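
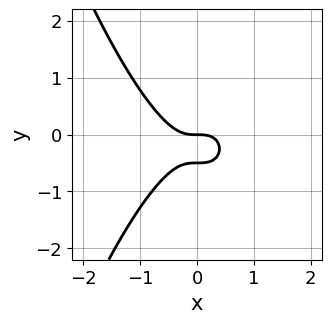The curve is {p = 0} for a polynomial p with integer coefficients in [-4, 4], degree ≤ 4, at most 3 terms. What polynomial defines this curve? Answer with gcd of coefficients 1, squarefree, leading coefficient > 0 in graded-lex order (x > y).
2*x^3 + 2*y^2 + y

1. Degree: the shape is more complex than any degree-2 curve, so deg p = 3.
2. Reading off the gridlines: one x-axis crossing is at x = 0; one y-axis crossing is at y = 0.
3. The integer polynomial consistent with all of this is the stated p.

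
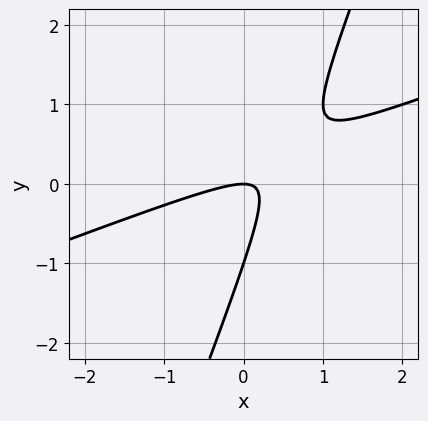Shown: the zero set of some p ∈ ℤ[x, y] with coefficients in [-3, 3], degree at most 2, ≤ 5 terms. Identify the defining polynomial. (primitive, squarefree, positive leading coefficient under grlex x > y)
First, deg p = 2.
Then, from the axis intercepts and sections: the y-axis gridline crossings are at y ∈ {-1, 0}; it crosses the x-axis at the gridline x = 0.
Finally, matching integer coefficients to the picture gives p.

x^2 - 3*x*y + y^2 + y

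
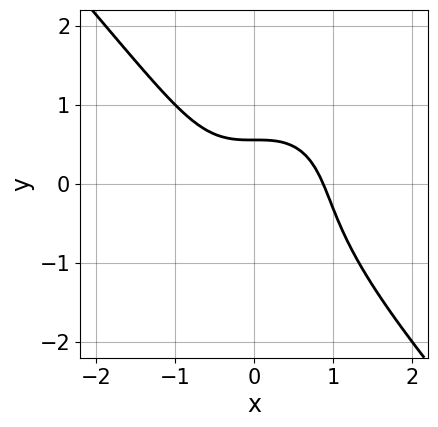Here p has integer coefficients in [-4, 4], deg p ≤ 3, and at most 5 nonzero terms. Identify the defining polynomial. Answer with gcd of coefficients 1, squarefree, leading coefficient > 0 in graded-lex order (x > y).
3*x^3 + 2*y^3 + 3*y - 2

Degree: a generic line meets the curve in up to 3 points, so deg p = 3.
The integer polynomial consistent with all of this is the stated p.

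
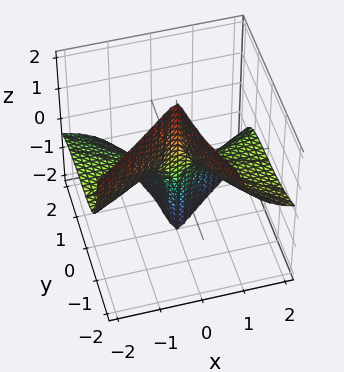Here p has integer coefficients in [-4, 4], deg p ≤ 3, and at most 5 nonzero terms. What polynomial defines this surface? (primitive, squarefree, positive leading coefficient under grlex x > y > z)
1. deg p = 3. No degree-2 surface has this shape.
2. Checking where it meets the axes: it crosses the y-axis at the gridline y = 0; the visible x-axis segment lies entirely on the surface.
3. These observations pin down the coefficients. Check: (0, 0, 1) on the z-axis lies on the surface, and p(0, 0, 1) = 0. ✓

3*x^2*z - 3*x*y*z + y^3 + y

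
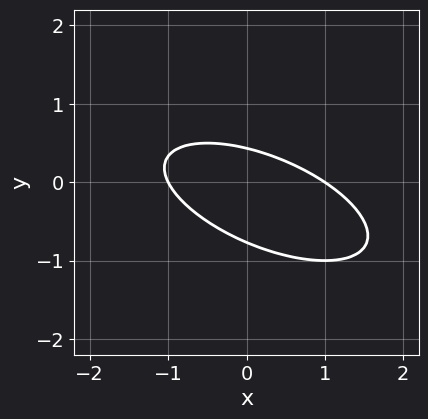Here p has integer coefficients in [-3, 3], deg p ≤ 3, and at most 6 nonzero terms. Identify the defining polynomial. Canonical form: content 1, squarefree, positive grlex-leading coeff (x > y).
x^2 + 2*x*y + 3*y^2 + y - 1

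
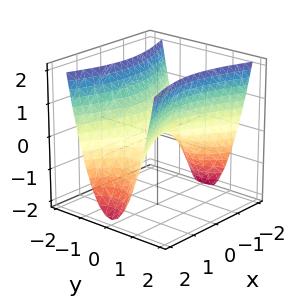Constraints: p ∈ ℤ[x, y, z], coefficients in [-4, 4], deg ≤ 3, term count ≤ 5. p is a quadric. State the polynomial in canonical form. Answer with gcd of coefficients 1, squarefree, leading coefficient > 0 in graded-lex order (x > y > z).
x^2 - 3*y^2 + 2*z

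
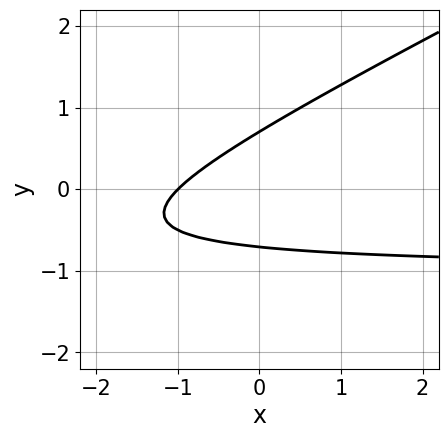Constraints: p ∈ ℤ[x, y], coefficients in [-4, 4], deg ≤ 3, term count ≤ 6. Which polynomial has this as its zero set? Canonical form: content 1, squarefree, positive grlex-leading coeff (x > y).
x*y - 2*y^2 + x + 1

The degree is 2 — a generic line meets the curve in up to 2 points.
Checking where it meets the axes: one x-axis crossing is at x = -1.
Solving for integer coefficients yields p as stated.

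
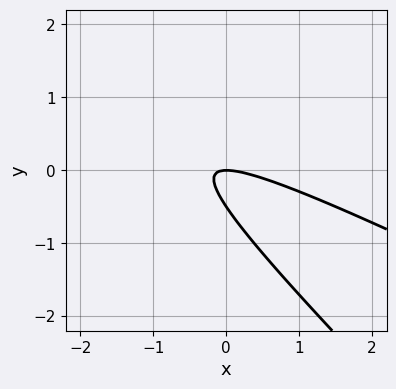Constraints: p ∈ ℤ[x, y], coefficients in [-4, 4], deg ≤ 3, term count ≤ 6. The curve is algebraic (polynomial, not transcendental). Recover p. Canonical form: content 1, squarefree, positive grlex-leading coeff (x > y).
x^2 + 3*x*y + 2*y^2 + y

1. Degree: a generic line meets the curve in up to 2 points, so deg p = 2.
2. Reading off the gridlines: it crosses the x-axis at the gridline x = 0; one y-axis crossing is at y = 0.
3. Solving for integer coefficients yields p as stated.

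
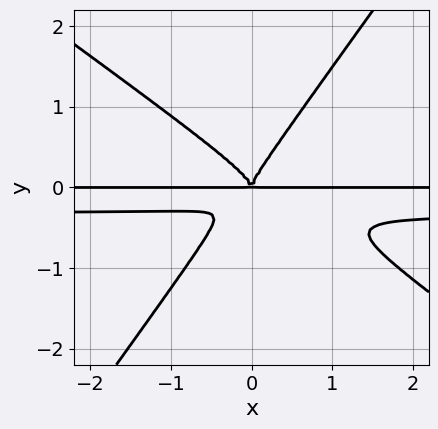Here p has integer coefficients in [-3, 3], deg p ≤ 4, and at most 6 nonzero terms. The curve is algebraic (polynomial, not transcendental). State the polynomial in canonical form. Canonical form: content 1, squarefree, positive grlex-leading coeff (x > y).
3*x^2*y^2 + 2*x*y^3 - 3*y^4 + x^2*y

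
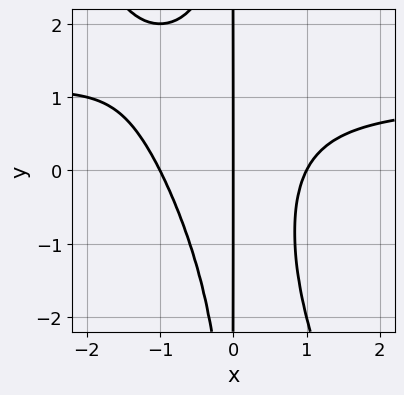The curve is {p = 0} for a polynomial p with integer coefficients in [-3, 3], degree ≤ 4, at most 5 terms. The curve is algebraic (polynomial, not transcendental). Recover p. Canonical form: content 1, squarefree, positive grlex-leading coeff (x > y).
(a) deg p = 4. A generic line meets the curve in up to 4 points.
(b) From the visible intercepts: every point of the y-axis in the box is on the curve; among the integer gridlines, it crosses the x-axis at x ∈ {-1, 0, 1}.
(c) These observations pin down the coefficients.

2*x^3*y + x^2*y^2 - 2*x^3 + 2*x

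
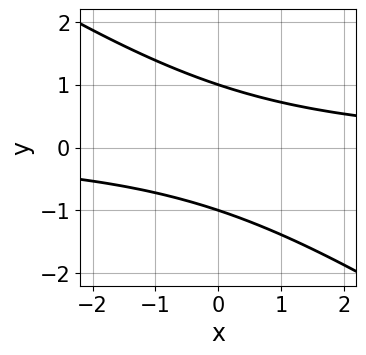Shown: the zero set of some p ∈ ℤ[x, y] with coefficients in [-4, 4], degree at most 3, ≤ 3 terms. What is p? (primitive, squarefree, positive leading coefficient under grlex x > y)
2*x*y + 3*y^2 - 3

The degree is 2 — no degree-1 curve has this shape.
Checking where it meets the axes: among the integer gridlines, it crosses the y-axis at y ∈ {-1, 1}; no x-intercept at any integer in the box.
Together with the visible shape, these determine p as stated.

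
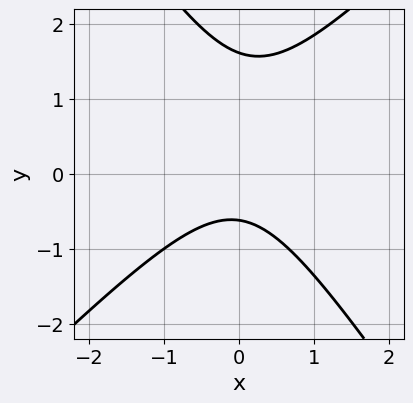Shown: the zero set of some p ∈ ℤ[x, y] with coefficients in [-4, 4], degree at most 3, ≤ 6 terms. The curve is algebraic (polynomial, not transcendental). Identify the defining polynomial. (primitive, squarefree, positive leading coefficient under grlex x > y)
(a) The degree is 2 — no degree-1 curve has this shape.
(b) From the axis intercepts and sections: no x-intercept at any integer in the box.
(c) Together with the visible shape, these determine p as stated.

3*x^2 - x*y - 2*y^2 + 2*y + 2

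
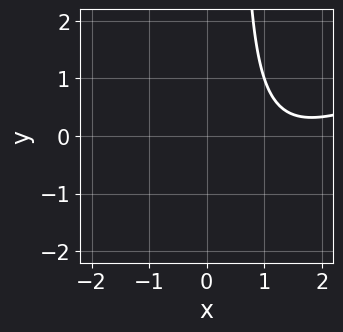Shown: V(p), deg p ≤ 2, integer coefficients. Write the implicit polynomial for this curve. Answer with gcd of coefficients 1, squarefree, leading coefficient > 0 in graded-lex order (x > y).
x^2 - 2*x*y - 3*x + y + 3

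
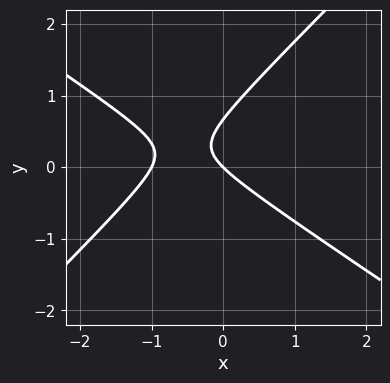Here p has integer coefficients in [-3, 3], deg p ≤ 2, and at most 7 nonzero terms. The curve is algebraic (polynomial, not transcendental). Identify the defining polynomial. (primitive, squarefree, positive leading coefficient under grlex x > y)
1. The degree is 2 — a generic line meets the curve in up to 2 points.
2. Checking where it meets the axes: it meets the y-axis at y = 0 (among the integer gridlines); among the integer gridlines, it crosses the x-axis at x ∈ {-1, 0}.
3. Solving for integer coefficients yields p as stated.

2*x^2 + x*y - 3*y^2 + 2*x + 2*y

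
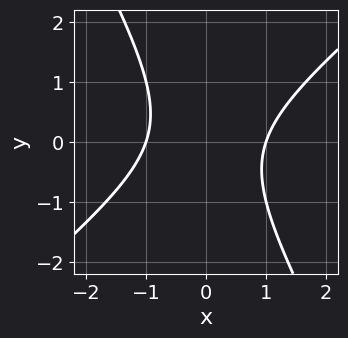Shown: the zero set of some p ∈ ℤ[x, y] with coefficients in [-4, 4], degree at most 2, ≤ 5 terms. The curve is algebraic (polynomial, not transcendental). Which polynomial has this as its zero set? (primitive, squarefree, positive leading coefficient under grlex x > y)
1. deg p = 2. A generic line meets the curve in up to 2 points.
2. Against the integer gridlines: the curve avoids every integer y-axis point in the box; the x-axis gridline crossings are at x ∈ {-1, 1}.
3. Putting this together gives p.

3*x^2 - 2*x*y - 2*y^2 - 3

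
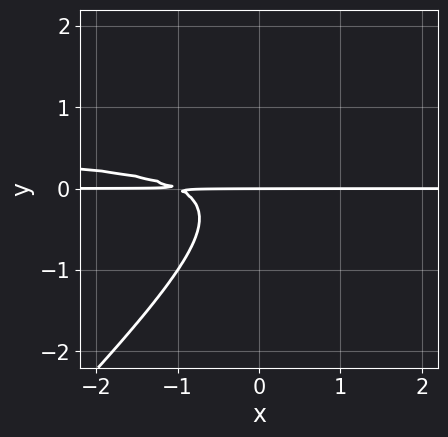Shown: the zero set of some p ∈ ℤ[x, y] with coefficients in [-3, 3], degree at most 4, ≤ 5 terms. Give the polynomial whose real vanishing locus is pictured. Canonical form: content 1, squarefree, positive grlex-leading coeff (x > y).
2*x*y^2 - 2*y^3 - x*y - y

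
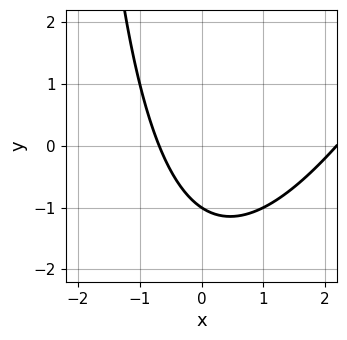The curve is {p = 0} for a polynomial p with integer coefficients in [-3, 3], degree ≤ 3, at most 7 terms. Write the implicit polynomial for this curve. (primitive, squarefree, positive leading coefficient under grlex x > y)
Degree: no degree-1 curve has this shape, so deg p = 2.
From the axis intercepts and sections: it meets the y-axis at y = -1 (among the integer gridlines).
Matching integer coefficients to the picture gives p.

2*x^2 - x*y - 3*x - 3*y - 3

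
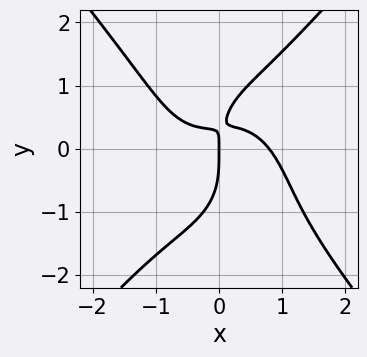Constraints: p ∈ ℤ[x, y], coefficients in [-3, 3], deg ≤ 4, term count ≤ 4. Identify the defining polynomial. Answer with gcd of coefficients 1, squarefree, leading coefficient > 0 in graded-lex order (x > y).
2*x^4 - y^4 + 3*x*y - x

The degree is 4 — no degree-3 curve has this shape.
From the axis intercepts and sections: one y-axis crossing is at y = 0; it crosses the x-axis at the gridline x = 0.
Putting this together gives p.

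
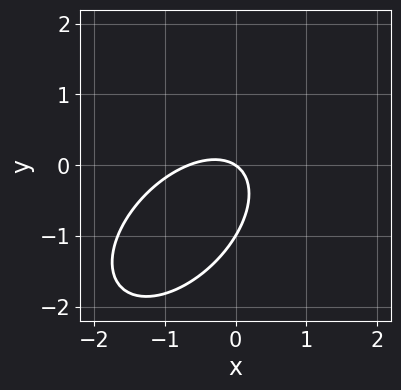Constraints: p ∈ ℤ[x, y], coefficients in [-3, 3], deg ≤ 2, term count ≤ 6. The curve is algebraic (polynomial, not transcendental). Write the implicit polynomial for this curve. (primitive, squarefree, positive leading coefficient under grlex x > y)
3*x^2 - 3*x*y + 3*y^2 + 2*x + 3*y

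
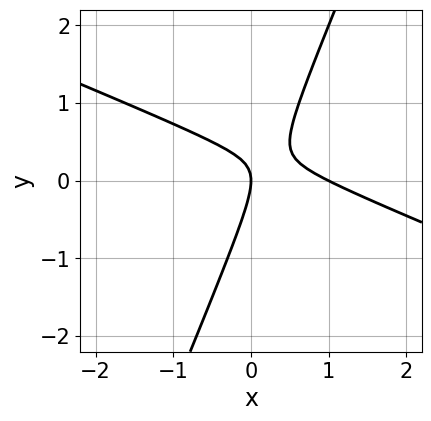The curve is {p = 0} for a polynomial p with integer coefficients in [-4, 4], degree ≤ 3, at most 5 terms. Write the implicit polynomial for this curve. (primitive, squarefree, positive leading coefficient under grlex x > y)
x^2 + 2*x*y - y^2 - x

Degree: the shape is more complex than any degree-1 curve, so deg p = 2.
Reading off the gridlines: among the integer gridlines, it crosses the x-axis at x ∈ {0, 1}; it crosses the y-axis at the gridline y = 0.
The integer polynomial consistent with all of this is the stated p.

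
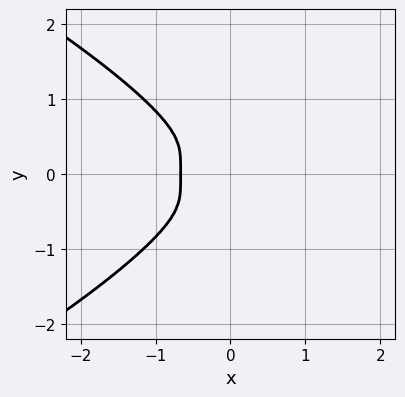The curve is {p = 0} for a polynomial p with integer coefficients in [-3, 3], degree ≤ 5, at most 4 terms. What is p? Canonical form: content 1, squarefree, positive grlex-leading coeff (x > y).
(a) deg p = 4. No degree-3 curve has this shape.
(b) Symmetries: mirror symmetry y ↦ −y ⇒ only even powers of y.
(c) Assembling these constraints gives the stated polynomial.

2*y^4 + 3*x^3 + 2*x^2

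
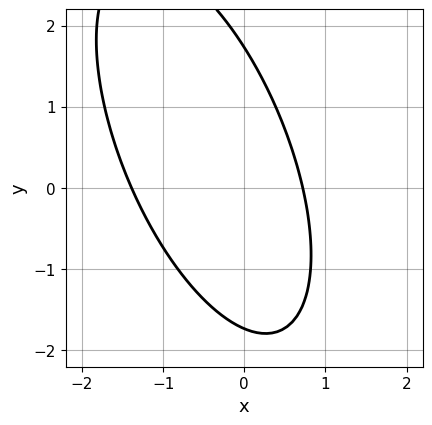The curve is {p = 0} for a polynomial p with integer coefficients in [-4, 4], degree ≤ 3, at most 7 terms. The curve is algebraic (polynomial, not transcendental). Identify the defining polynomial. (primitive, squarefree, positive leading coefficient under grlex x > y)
(a) Degree: a generic line meets the curve in up to 2 points, so deg p = 2.
(b) The integer polynomial consistent with all of this is the stated p.

3*x^2 + 2*x*y + y^2 + 2*x - 3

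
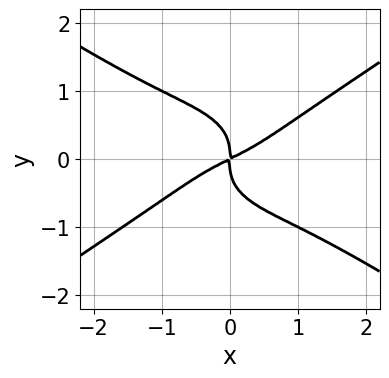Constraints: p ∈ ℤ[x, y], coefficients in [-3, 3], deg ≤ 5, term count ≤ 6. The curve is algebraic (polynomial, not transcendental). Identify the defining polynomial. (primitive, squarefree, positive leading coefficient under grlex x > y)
(a) Degree: the shape is more complex than any degree-3 curve, so deg p = 4.
(b) From the axis intercepts and sections: it meets the y-axis at y = 0 (among the integer gridlines); it crosses the x-axis at the gridline x = 0.
(c) Matching integer coefficients to the picture gives p.

x^4 - x^2*y^2 - 3*y^4 + x^2 - 2*x*y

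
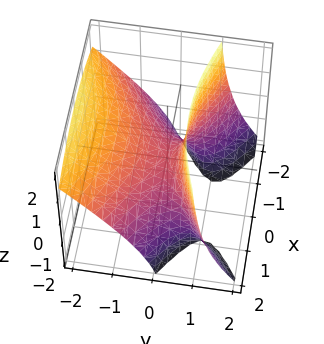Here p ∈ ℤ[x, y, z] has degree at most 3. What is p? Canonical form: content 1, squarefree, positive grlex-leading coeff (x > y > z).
x^2 - 3*y^2 - 3*y*z + 2*z

The degree is 2 — the shape is more complex than any degree-1 surface.
Reading off the gridlines: it meets the z-axis at z = 0 (among the integer gridlines); it meets the y-axis at y = 0 (among the integer gridlines); it crosses the x-axis at the gridline x = 0.
Together with the visible shape, these determine p as stated.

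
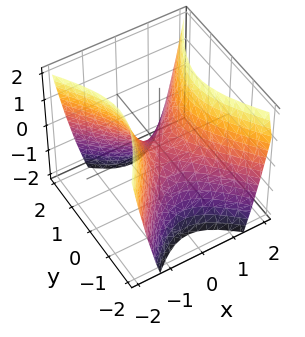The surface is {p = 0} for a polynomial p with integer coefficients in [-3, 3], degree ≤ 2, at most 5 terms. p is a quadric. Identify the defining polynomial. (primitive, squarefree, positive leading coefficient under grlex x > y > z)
3*x^2 - 2*y^2 - 2*z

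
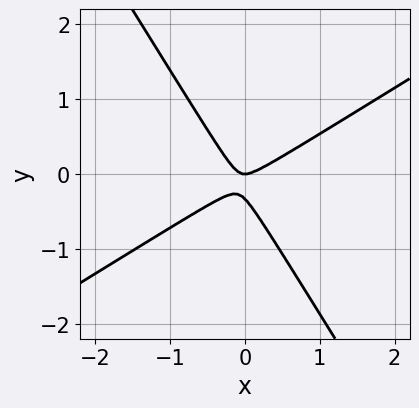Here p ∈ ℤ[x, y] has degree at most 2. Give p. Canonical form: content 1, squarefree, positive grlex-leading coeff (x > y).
3*x^2 - 3*x*y - 3*y^2 - y

deg p = 2.
Checking where it meets the axes: it crosses the y-axis at the gridline y = 0; it meets the x-axis at x = 0 (among the integer gridlines).
Matching integer coefficients to the picture gives p.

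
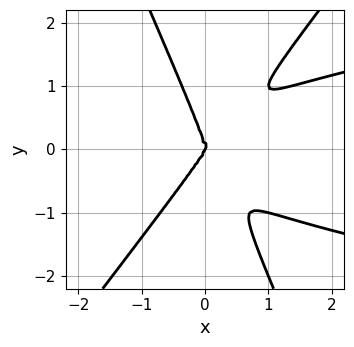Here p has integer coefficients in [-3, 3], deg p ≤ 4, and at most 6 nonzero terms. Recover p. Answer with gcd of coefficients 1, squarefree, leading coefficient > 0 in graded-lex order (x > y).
3*x^2*y^2 - x*y^3 - y^4 - 2*x^3 + x^2*y

1. Degree: a generic line meets the curve in up to 4 points, so deg p = 4.
2. Reading off the gridlines: it meets the y-axis at y = 0 (among the integer gridlines); it meets the x-axis at x = 0 (among the integer gridlines).
3. Solving for integer coefficients yields p as stated.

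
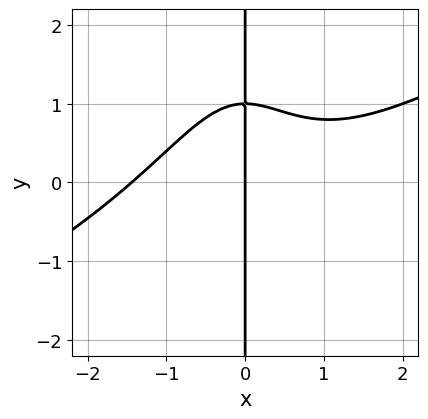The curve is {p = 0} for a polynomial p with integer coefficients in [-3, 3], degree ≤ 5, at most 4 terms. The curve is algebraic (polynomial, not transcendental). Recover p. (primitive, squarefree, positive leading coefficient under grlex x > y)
x^4 - 2*x^3*y - 3*x*y + 3*x

Degree: the shape is more complex than any degree-3 curve, so deg p = 4.
From the axis intercepts and sections: the visible y-axis segment lies entirely on the curve; it crosses the x-axis at the gridline x = 0.
Matching integer coefficients to the picture gives p.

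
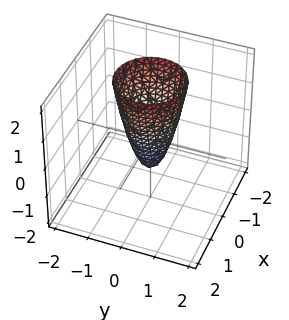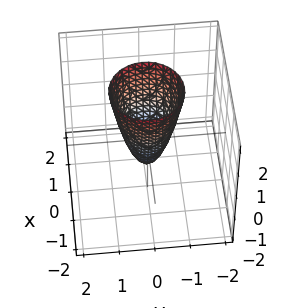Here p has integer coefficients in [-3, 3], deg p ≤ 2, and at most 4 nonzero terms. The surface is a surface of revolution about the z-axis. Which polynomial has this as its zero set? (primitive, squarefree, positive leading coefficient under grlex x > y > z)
3*x^2 + 3*y^2 - z - 1

(a) Degree: a generic line meets the surface in up to 2 points, so deg p = 2.
(b) Symmetries: rotational symmetry about the z-axis ⇒ p depends on x, y only through x² + y².
(c) Reading off the gridlines: a circular section at z = 1 has radius between 0 and 1; one z-axis crossing is at z = -1.
(d) Assembling these constraints gives the stated polynomial.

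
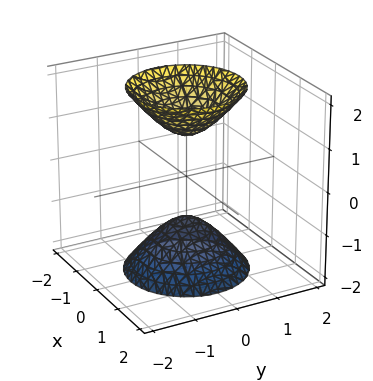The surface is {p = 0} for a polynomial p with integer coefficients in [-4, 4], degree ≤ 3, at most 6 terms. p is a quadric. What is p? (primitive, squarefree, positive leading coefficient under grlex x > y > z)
I count 2 distinct pieces. Treating them together as one polynomial.
deg p = 2. Two separate bowl-shaped sheets opening away from each other; a quadric.
Symmetries: it's symmetric under z → −z, forcing even powers of z; the z-axis is an axis of rotation, so x and y enter only as x² + y².
Reading off the gridlines: the surface avoids every integer y-axis point in the box; among the integer gridlines, it crosses the z-axis at z ∈ {-1, 1}.
Together with the visible shape, these determine p as stated.

2*x^2 + 2*y^2 - z^2 + 1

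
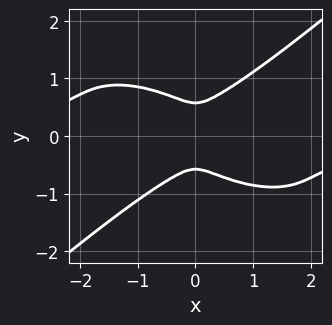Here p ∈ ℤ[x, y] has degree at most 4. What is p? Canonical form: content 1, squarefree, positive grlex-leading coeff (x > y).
1. Degree: the shape is more complex than any degree-3 curve, so deg p = 4.
2. Matching integer coefficients to the picture gives p.

x^3*y + x^2*y^2 - 3*y^4 + x^2 + y^2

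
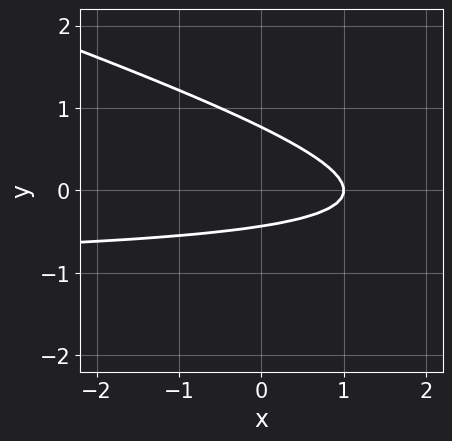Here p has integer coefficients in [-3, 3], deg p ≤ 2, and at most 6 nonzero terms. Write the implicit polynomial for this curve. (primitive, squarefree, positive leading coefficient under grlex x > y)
(a) deg p = 2. A generic line meets the curve in up to 2 points.
(b) From the axis intercepts and sections: one x-axis crossing is at x = 1.
(c) These observations pin down the coefficients.

x*y + 3*y^2 + x - y - 1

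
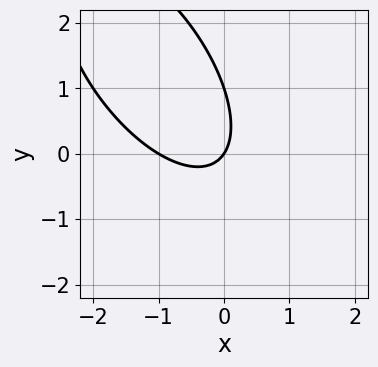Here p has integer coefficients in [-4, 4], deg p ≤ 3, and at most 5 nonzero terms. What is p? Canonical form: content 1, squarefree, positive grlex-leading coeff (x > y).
(a) Degree: a generic line meets the curve in up to 2 points, so deg p = 2.
(b) Reading off the gridlines: the y-axis gridline crossings are at y ∈ {0, 1}; among the integer gridlines, it crosses the x-axis at x ∈ {-1, 0}.
(c) These observations pin down the coefficients.

3*x^2 + 3*x*y + 2*y^2 + 3*x - 2*y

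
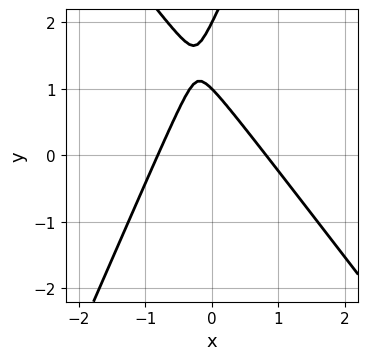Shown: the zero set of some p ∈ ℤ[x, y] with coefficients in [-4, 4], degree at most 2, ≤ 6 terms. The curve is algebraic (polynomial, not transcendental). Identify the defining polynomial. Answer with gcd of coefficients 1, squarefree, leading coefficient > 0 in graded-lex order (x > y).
3*x^2 + x*y - y^2 + 3*y - 2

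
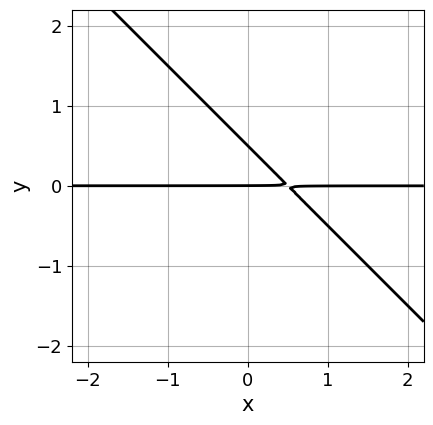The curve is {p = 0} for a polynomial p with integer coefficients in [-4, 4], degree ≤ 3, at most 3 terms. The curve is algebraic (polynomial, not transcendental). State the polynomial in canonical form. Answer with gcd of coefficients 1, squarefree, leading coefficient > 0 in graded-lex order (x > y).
2*x*y + 2*y^2 - y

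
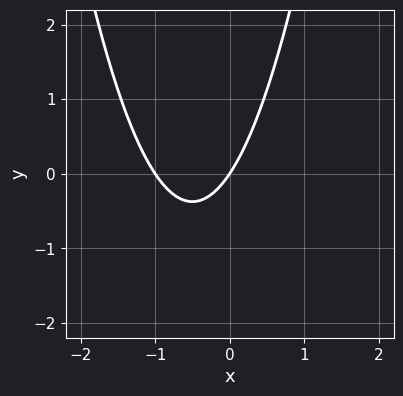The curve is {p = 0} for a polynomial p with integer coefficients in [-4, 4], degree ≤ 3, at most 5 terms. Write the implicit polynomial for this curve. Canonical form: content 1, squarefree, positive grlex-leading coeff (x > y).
3*x^2 + 3*x - 2*y

deg p = 2. A generic line meets the curve in up to 2 points.
From the axis intercepts and sections: among the integer gridlines, it crosses the x-axis at x ∈ {-1, 0}; it crosses the y-axis at the gridline y = 0.
These observations pin down the coefficients.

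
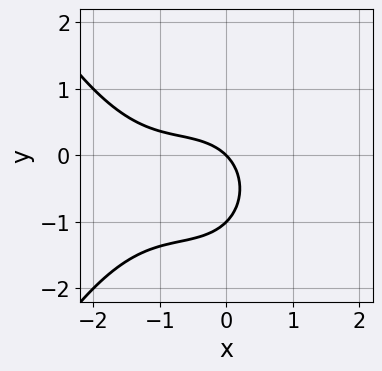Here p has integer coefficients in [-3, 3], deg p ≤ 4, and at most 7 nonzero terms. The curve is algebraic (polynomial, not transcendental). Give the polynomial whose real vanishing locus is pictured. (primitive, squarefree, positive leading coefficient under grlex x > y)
x^3 + 2*x^2 + 2*y^2 + 2*x + 2*y

1. deg p = 3. The shape is more complex than any degree-2 curve.
2. From the axis intercepts and sections: the y-axis gridline crossings are at y ∈ {-1, 0}; it meets the x-axis at x = 0 (among the integer gridlines).
3. The integer polynomial consistent with all of this is the stated p.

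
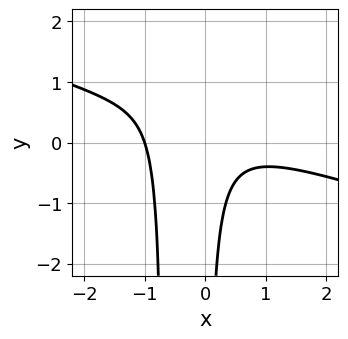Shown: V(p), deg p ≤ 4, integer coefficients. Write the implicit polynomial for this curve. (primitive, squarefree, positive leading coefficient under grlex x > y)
1. The degree is 3 — a generic line meets the curve in up to 3 points.
2. Reading off the gridlines: it crosses the x-axis at the gridline x = -1; no y-intercept at any integer in the box.
3. Matching integer coefficients to the picture gives p.

x^3 + 3*x^2*y + 2*x*y + 1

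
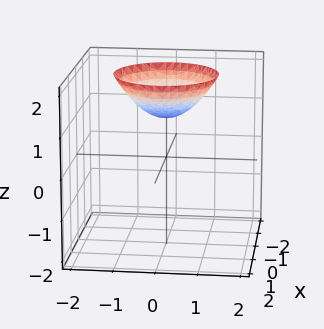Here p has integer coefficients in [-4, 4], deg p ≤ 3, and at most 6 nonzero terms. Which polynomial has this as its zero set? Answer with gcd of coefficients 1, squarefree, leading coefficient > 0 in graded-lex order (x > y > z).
1. Degree: a generic line meets the surface in up to 2 points, so deg p = 2.
2. By symmetry, the z-axis is an axis of rotation, so x and y enter only as x² + y².
3. From the axis intercepts and sections: a circular section at z = 2 has radius between 1 and 2; it crosses the z-axis at the gridline z = 1; the surface avoids every integer y-axis point in the box.
4. Putting this together gives p.

2*x^2 + 2*y^2 - 3*z + 3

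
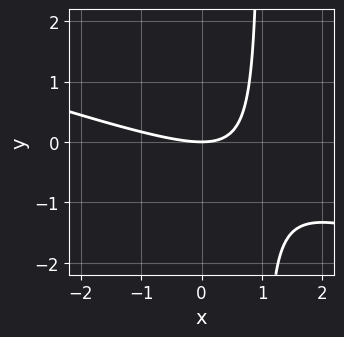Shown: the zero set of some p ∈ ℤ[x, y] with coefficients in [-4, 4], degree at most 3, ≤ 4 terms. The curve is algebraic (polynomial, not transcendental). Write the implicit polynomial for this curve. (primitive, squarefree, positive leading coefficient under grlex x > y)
The degree is 2 — a generic line meets the curve in up to 2 points.
From the visible intercepts: one y-axis crossing is at y = 0; it meets the x-axis at x = 0 (among the integer gridlines).
These observations pin down the coefficients.

x^2 + 3*x*y - 3*y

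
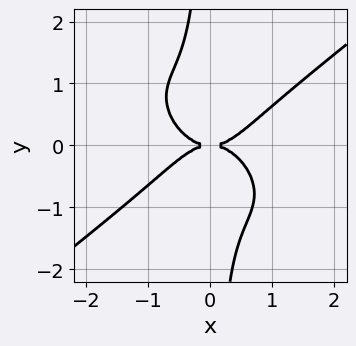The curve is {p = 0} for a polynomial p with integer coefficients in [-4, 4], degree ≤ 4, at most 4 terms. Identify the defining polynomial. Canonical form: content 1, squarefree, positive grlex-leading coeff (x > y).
2*x^4 - x^2*y^2 - 3*x*y^3 - 2*y^2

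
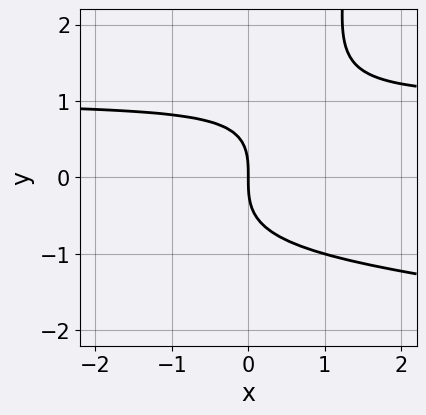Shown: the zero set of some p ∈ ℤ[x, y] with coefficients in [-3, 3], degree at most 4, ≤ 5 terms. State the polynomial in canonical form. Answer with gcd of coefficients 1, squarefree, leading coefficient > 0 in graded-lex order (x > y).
(a) Degree: a generic line meets the curve in up to 4 points, so deg p = 4.
(b) Observable constraints: it crosses the x-axis at the gridline x = 0; it meets the y-axis at y = 0 (among the integer gridlines).
(c) Fitting integer coefficients to these (and the overall shape) gives p.

x*y^3 + 2*x*y^2 - 2*y^3 - 3*x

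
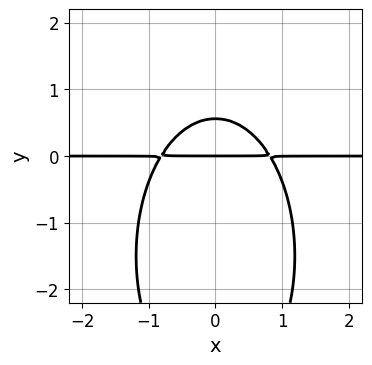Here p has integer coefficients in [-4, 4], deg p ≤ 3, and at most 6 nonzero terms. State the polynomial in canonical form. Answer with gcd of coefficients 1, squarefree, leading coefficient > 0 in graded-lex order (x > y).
3*x^2*y + y^3 + 3*y^2 - 2*y

First, deg p = 3. A generic line meets the curve in up to 3 points.
Next, symmetries: the x ↦ −x reflection is a symmetry, so x appears only in even powers.
Then, from the visible intercepts: the visible x-axis segment lies entirely on the curve; one y-axis crossing is at y = 0.
Finally, these observations pin down the coefficients.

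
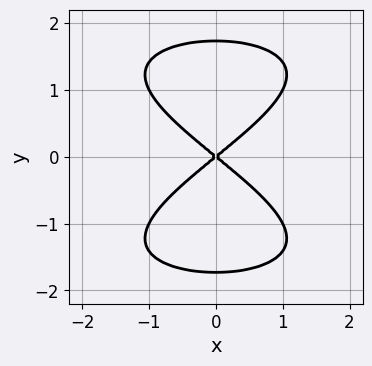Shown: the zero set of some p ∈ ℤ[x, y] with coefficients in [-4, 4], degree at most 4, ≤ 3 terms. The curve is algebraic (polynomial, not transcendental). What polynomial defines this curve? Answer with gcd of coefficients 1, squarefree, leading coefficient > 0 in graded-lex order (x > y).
y^4 + 2*x^2 - 3*y^2

(a) deg p = 4. No degree-3 curve has this shape.
(b) Symmetries: the y ↦ −y reflection is a symmetry, so y appears only in even powers; the x ↦ −x reflection is a symmetry, so x appears only in even powers.
(c) Reading off the gridlines: one y-axis crossing is at y = 0; it meets the x-axis at x = 0 (among the integer gridlines).
(d) These observations pin down the coefficients.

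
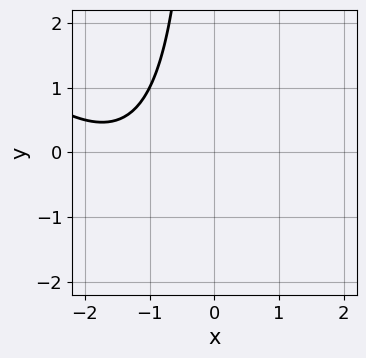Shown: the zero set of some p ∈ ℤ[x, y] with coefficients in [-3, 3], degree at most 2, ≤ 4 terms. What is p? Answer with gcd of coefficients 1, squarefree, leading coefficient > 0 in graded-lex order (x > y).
x^2 + x*y + 3*x + 3

deg p = 2. No degree-1 curve has this shape.
Checking where it meets the axes: no x-intercept at any integer in the box; it misses every integer gridline on the y-axis.
Fitting integer coefficients to these (and the overall shape) gives p.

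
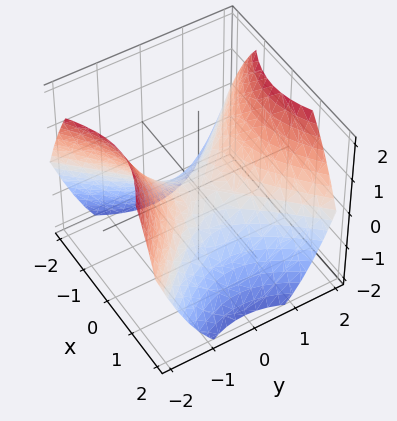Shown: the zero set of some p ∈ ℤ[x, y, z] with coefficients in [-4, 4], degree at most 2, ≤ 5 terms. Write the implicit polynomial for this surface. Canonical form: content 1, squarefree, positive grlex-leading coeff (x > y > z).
First, the degree is 2 — a hyperbolic paraboloid; a quadric.
Then, symmetries: the x ↦ −x reflection is a symmetry, so x appears only in even powers; mirror symmetry y ↦ −y ⇒ only even powers of y.
Next, from the visible intercepts: one z-axis crossing is at z = 0; it meets the y-axis at y = 0 (among the integer gridlines).
Finally, assembling these constraints gives the stated polynomial.

2*x^2 - 2*y^2 + 3*z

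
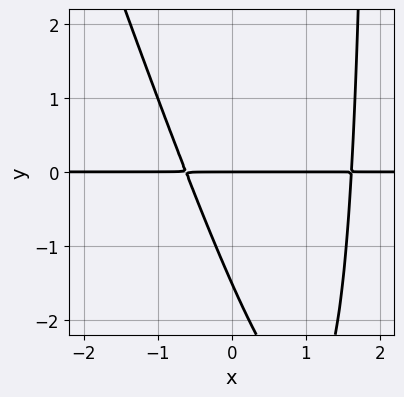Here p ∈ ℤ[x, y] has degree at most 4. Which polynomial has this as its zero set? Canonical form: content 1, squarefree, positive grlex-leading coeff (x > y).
First, deg p = 3. A generic line meets the curve in up to 3 points.
Next, from the axis intercepts and sections: one y-axis crossing is at y = 0; the visible x-axis segment lies entirely on the curve.
Finally, matching integer coefficients to the picture gives p.

3*x^2*y + x*y^2 - 3*x*y - 2*y^2 - 3*y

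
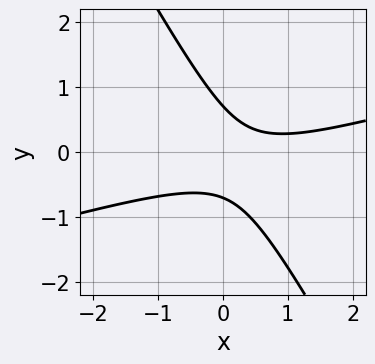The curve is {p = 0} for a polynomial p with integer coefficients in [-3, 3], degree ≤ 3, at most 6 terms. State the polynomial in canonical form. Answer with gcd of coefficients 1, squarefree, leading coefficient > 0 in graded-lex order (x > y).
x^2 - 3*x*y - 2*y^2 - x + 1

1. Degree: a generic line meets the curve in up to 2 points, so deg p = 2.
2. Observable constraints: it misses every integer gridline on the x-axis.
3. Assembling these constraints gives the stated polynomial.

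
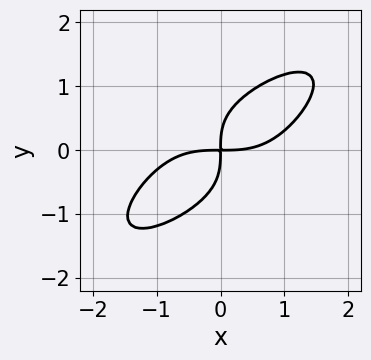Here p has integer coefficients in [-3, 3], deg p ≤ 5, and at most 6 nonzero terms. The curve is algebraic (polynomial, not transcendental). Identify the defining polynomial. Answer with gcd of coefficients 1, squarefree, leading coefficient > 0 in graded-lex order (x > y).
x^4 - x^2*y^2 + 2*y^4 - 3*x*y

(a) deg p = 4. A generic line meets the curve in up to 4 points.
(b) Matching integer coefficients to the picture gives p.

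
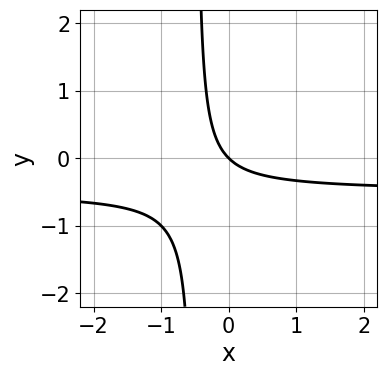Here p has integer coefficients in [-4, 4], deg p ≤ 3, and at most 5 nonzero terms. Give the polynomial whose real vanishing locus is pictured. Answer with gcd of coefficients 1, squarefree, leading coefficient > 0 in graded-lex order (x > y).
(a) deg p = 2. The shape is more complex than any degree-1 curve.
(b) Against the integer gridlines: it meets the y-axis at y = 0 (among the integer gridlines); one x-axis crossing is at x = 0.
(c) Matching integer coefficients to the picture gives p.

2*x*y + x + y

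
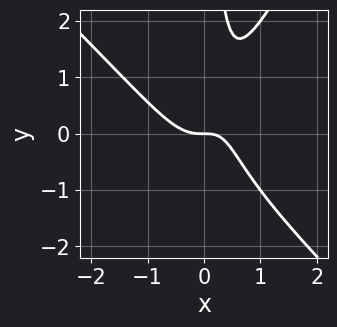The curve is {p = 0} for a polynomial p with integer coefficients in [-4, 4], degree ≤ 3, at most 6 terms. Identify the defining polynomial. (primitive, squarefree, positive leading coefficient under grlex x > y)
2*x^3 + x^2*y - x*y^2 - x*y + y

1. deg p = 3. The shape is more complex than any degree-2 curve.
2. From the axis intercepts and sections: one x-axis crossing is at x = 0; it meets the y-axis at y = 0 (among the integer gridlines).
3. These observations pin down the coefficients.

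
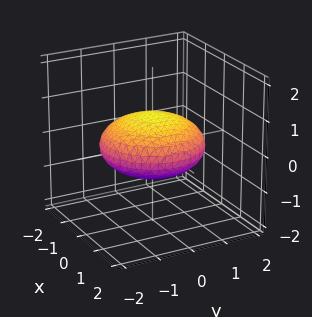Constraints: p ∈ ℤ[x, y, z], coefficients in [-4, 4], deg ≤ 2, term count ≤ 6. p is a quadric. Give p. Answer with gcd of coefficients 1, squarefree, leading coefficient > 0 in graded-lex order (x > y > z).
First, deg p = 2. A closed, bounded, convex surface; a quadric.
Then, symmetries: it's symmetric under z → −z, forcing even powers of z; rotational symmetry about the z-axis ⇒ p depends on x, y only through x² + y².
Next, from the axis intercepts and sections: a circular section at z = 0 has radius between 1 and 2.
Finally, solving for integer coefficients yields p as stated.

x^2 + y^2 + 3*z^2 - 2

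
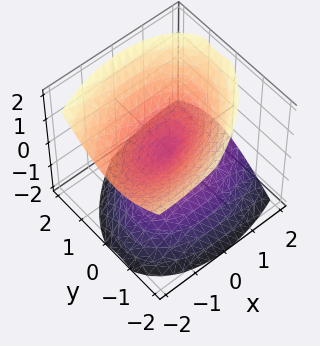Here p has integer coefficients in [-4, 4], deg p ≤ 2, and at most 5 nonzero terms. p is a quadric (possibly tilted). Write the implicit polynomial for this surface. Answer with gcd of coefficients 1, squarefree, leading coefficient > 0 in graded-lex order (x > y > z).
x^2 - x*y + x*z + 2*y^2 - 2*z^2

I count 2 distinct pieces. Treating them together as one polynomial.
deg p = 2. The shape is more complex than any degree-1 surface.
From the visible intercepts: one y-axis crossing is at y = 0; one z-axis crossing is at z = 0; it meets the x-axis at x = 0 (among the integer gridlines).
Fitting integer coefficients to these (and the overall shape) gives p.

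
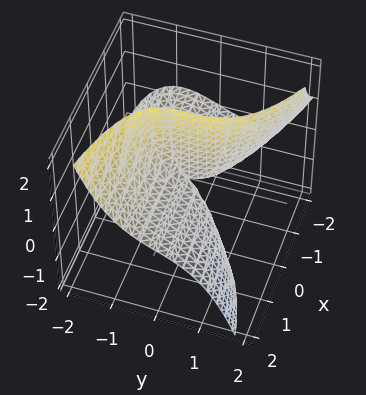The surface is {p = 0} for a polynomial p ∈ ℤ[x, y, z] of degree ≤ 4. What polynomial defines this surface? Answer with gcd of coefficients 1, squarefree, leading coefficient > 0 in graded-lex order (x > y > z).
y^3 + x*y + 2*x*z

1. deg p = 3. A generic line meets the surface in up to 3 points.
2. Against the integer gridlines: every point of the x-axis in the box is on the surface; the visible z-axis segment lies entirely on the surface.
3. Matching integer coefficients to the picture gives p.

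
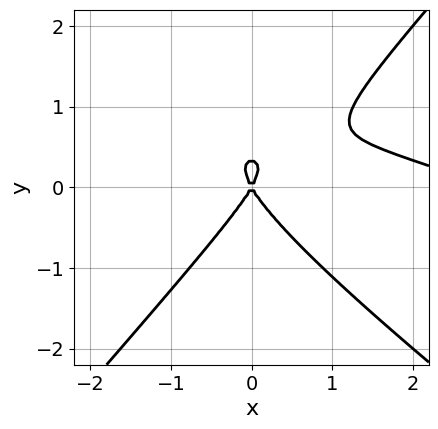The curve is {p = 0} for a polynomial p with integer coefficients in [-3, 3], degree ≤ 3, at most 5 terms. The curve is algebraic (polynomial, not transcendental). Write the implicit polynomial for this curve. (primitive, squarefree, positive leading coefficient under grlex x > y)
First, the degree is 3 — the shape is more complex than any degree-2 curve.
Next, from the visible intercepts: it meets the y-axis at y = 0 (among the integer gridlines); it crosses the x-axis at the gridline x = 0.
Finally, together with the visible shape, these determine p as stated.

x^3 + 3*x^2*y - 3*y^3 - 3*x^2 + y^2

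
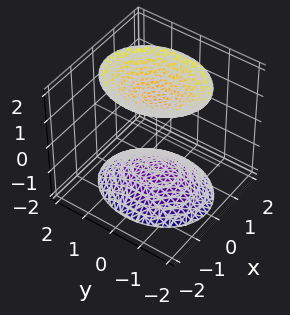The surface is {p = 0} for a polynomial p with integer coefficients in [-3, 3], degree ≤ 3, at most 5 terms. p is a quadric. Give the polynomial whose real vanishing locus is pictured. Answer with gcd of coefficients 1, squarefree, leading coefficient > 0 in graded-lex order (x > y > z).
3*x^2 + 2*y^2 - 2*z^2 + 3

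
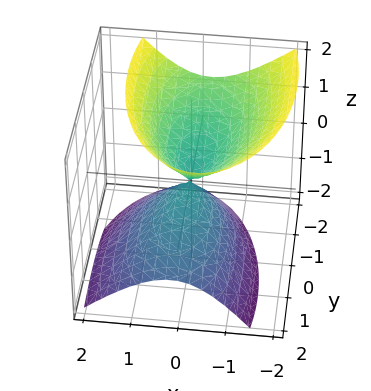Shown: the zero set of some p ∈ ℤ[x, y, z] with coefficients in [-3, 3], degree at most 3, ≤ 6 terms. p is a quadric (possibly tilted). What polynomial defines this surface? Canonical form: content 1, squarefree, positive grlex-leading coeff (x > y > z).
The picture has 2 separate pieces. They look like related sheets of one shape, so recover p as a whole.
Degree: a generic line meets the surface in up to 2 points, so deg p = 2.
Reading off the gridlines: it crosses the x-axis at the gridline x = 0; it meets the z-axis at z = 0 (among the integer gridlines); it meets the y-axis at y = 0 (among the integer gridlines).
Fitting integer coefficients to these (and the overall shape) gives p.

3*x^2 + x*z + y^2 + y*z - 2*z^2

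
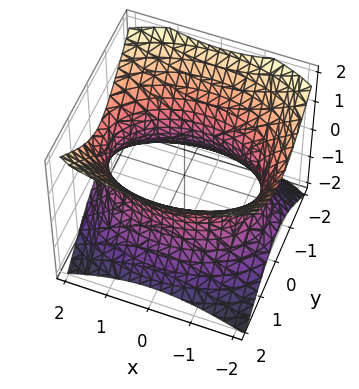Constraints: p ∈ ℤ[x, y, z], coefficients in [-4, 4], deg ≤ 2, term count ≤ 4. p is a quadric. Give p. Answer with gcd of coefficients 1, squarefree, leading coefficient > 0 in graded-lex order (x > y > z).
First, degree: an hourglass — one-sheet hyperboloid; a quadric, so deg p = 2.
Next, symmetries: mirror symmetry z ↦ −z ⇒ only even powers of z; it's symmetric under x → −x, forcing even powers of x; mirror symmetry y ↦ −y ⇒ only even powers of y.
Next, observable constraints: it misses every integer gridline on the z-axis.
Finally, the integer polynomial consistent with all of this is the stated p.

x^2 + 2*y^2 - 2*z^2 - 3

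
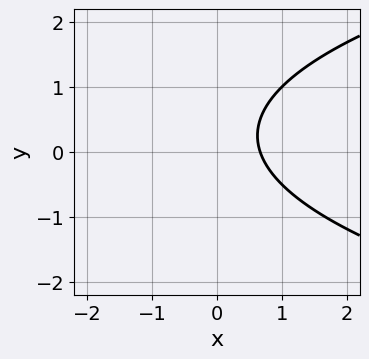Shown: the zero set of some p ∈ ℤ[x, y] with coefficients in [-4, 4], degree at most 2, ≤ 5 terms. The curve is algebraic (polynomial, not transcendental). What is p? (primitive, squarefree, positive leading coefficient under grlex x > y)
2*y^2 - 3*x - y + 2

First, degree: no degree-1 curve has this shape, so deg p = 2.
Next, observable constraints: no y-intercept at any integer in the box.
Finally, matching integer coefficients to the picture gives p.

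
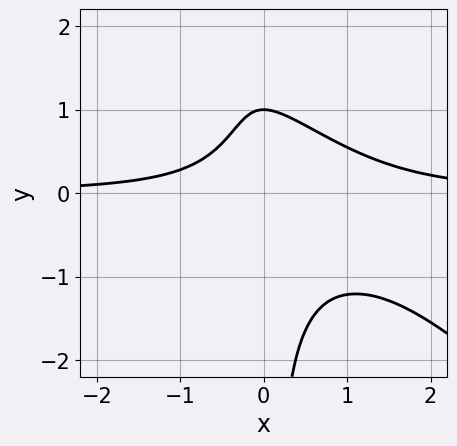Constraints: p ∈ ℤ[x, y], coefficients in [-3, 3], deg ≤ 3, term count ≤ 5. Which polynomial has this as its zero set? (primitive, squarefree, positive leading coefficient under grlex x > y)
3*x^2*y + 3*x*y^2 - 3*x*y + 2*y - 2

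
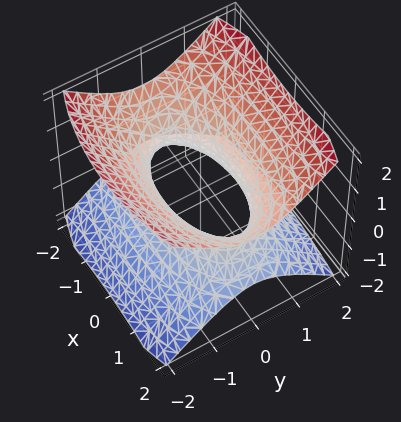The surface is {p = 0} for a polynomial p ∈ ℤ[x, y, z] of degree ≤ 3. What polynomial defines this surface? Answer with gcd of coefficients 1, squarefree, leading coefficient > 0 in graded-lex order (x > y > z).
The degree is 2 — an hourglass — one-sheet hyperboloid; a quadric.
Symmetries: the z ↦ −z reflection is a symmetry, so z appears only in even powers; mirror symmetry x ↦ −x ⇒ only even powers of x; mirror symmetry y ↦ −y ⇒ only even powers of y.
Observable constraints: the surface avoids every integer z-axis point in the box.
Solving for integer coefficients yields p as stated.

x^2 + 3*y^2 - 3*z^2 - 2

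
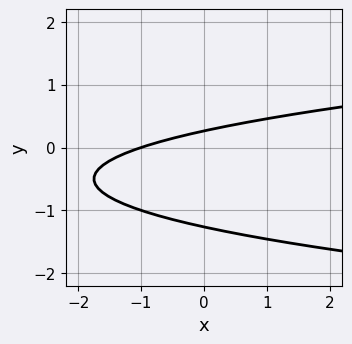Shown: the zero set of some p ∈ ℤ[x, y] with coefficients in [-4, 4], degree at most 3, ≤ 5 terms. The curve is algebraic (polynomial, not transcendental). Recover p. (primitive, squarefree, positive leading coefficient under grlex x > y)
3*y^2 - x + 3*y - 1

deg p = 2. The shape is more complex than any degree-1 curve.
From the axis intercepts and sections: it crosses the x-axis at the gridline x = -1.
These observations pin down the coefficients.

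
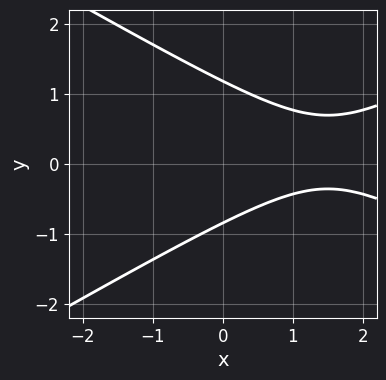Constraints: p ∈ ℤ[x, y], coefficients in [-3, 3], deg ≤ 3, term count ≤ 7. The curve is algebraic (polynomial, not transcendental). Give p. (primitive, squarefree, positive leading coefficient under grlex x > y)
First, degree: a generic line meets the curve in up to 2 points, so deg p = 2.
Next, observable constraints: it misses every integer gridline on the x-axis.
Finally, together with the visible shape, these determine p as stated.

x^2 - 3*y^2 - 3*x + y + 3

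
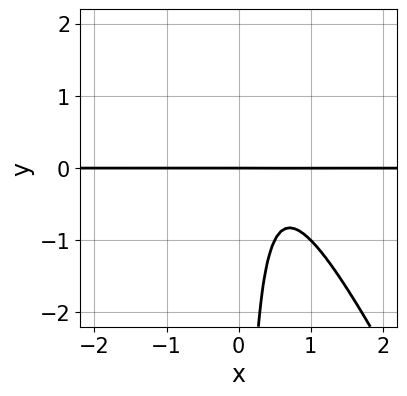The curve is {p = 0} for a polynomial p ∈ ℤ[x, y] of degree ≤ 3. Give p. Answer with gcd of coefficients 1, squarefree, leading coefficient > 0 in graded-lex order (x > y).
2*x^2*y + x*y^2 - 2*x*y + y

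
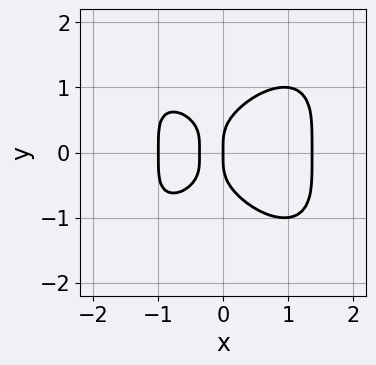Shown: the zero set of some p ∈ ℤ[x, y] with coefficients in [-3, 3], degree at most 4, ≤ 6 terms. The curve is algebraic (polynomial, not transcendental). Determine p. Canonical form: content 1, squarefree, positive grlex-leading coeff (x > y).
First, the degree is 4 — the shape is more complex than any degree-3 curve.
Next, symmetries: the y ↦ −y reflection is a symmetry, so y appears only in even powers.
Then, from the visible intercepts: among the integer gridlines, it crosses the x-axis at x ∈ {-1, 0}; it meets the y-axis at y = 0 (among the integer gridlines).
Finally, assembling these constraints gives the stated polynomial.

2*x^4 + 2*y^4 - 3*x^2 - x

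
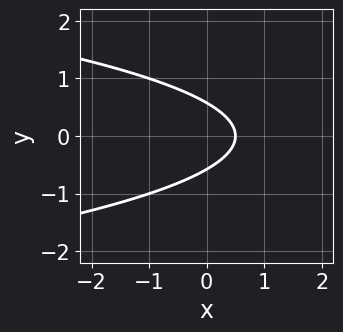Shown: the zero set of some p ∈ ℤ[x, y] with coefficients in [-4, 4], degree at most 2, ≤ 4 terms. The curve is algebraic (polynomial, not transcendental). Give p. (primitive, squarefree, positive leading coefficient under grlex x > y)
(a) Degree: no degree-1 curve has this shape, so deg p = 2.
(b) Symmetries: the y ↦ −y reflection is a symmetry, so y appears only in even powers.
(c) Putting this together gives p.

3*y^2 + 2*x - 1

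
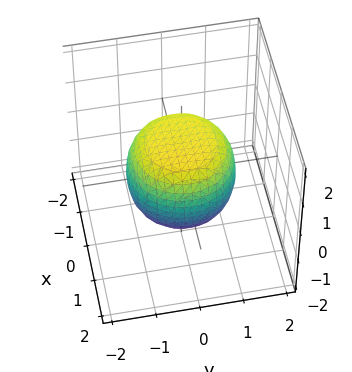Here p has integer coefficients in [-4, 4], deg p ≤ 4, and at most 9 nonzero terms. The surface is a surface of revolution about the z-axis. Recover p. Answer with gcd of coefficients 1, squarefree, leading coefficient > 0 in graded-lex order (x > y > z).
(a) deg p = 4. No degree-3 surface has this shape.
(b) By symmetry, every cross-section ⟂ z is a circle, so x, y appear only via x² + y².
(c) From the visible intercepts: a circular section at z = -1 has radius between 0 and 1; the z-axis gridline crossings are at z ∈ {-1, 1}.
(d) These observations pin down the coefficients.

2*x^4 + 4*x^2*y^2 + 2*y^4 - x^2 - y^2 + 3*z^2 - 3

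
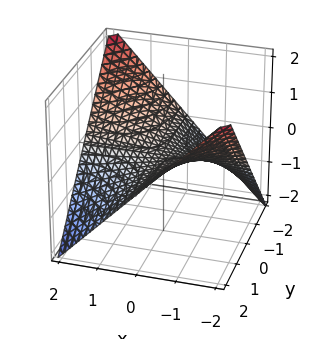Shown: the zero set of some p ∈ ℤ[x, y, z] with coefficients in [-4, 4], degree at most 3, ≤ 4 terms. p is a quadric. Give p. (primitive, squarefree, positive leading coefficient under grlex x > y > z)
x*y + 2*z

1. deg p = 2. A hyperbolic paraboloid; a quadric.
2. Observable constraints: every point of the y-axis in the box is on the surface; it crosses the z-axis at the gridline z = 0.
3. Fitting integer coefficients to these (and the overall shape) gives p. Check: (-2, 0, 0) on the x-axis lies on the surface, and p(-2, 0, 0) = 0. ✓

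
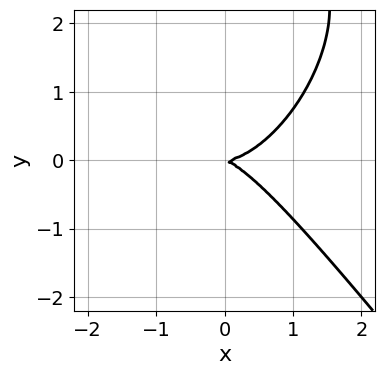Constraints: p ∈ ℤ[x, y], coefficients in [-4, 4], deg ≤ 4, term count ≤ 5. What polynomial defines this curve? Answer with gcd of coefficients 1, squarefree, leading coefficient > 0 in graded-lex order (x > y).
2*x^3 + y^3 - x*y - 3*y^2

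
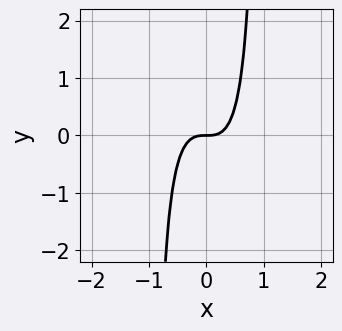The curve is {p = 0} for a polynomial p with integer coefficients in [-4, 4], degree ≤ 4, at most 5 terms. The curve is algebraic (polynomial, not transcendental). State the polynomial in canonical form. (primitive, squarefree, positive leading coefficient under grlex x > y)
3*x^3 + x^2*y - y

1. deg p = 3. A generic line meets the curve in up to 3 points.
2. From the axis intercepts and sections: it crosses the y-axis at the gridline y = 0; it meets the x-axis at x = 0 (among the integer gridlines).
3. The integer polynomial consistent with all of this is the stated p.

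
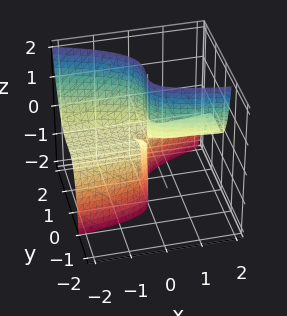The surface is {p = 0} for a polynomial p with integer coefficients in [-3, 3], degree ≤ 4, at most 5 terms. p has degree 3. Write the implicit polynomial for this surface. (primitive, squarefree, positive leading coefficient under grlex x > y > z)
x*y*z + 3*y^3 + 2*x*z - 2*y^2

1. The degree is 3 — a generic line meets the surface in up to 3 points.
2. Checking where it meets the axes: the visible z-axis segment lies entirely on the surface; the visible x-axis segment lies entirely on the surface.
3. Together with the visible shape, these determine p as stated.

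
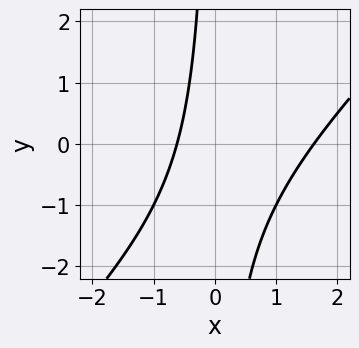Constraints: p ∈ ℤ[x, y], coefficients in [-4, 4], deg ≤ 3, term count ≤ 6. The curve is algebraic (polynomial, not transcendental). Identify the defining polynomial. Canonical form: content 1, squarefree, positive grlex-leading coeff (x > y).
x^2 - x*y - x - 1

First, deg p = 2.
Next, reading off the gridlines: no y-intercept at any integer in the box.
Finally, putting this together gives p.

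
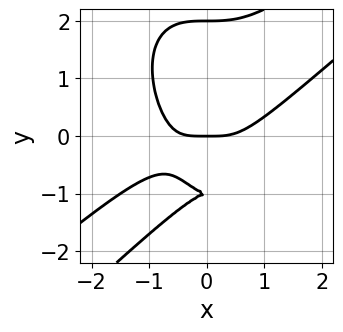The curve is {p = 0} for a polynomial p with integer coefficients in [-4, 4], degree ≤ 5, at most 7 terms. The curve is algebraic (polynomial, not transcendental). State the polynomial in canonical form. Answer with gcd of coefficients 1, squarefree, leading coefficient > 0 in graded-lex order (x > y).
2*x^4 - 3*x^3*y + y^4 - 3*y^2 - 2*y

(a) deg p = 4. The shape is more complex than any degree-3 curve.
(b) Checking where it meets the axes: among the integer gridlines, it crosses the y-axis at y ∈ {-1, 0, 2}; it meets the x-axis at x = 0 (among the integer gridlines).
(c) Together with the visible shape, these determine p as stated.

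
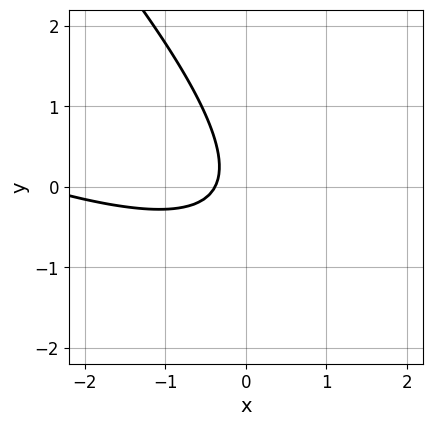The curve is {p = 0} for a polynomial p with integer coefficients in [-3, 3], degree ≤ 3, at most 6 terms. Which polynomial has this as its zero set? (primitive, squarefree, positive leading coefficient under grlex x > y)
x^2 + 3*x*y + 2*y^2 + 3*x + 1

1. Degree: no degree-1 curve has this shape, so deg p = 2.
2. Against the integer gridlines: it misses every integer gridline on the y-axis.
3. Together with the visible shape, these determine p as stated.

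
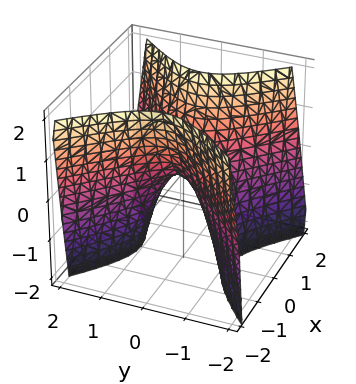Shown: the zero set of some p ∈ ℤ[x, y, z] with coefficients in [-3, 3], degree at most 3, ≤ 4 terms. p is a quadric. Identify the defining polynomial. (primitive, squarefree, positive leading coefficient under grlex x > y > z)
1. The degree is 2 — a hyperbolic paraboloid; a quadric.
2. Symmetries: the y ↦ −y reflection is a symmetry, so y appears only in even powers; the x ↦ −x reflection is a symmetry, so x appears only in even powers.
3. Against the integer gridlines: one x-axis crossing is at x = 0; it meets the z-axis at z = 0 (among the integer gridlines); it crosses the y-axis at the gridline y = 0.
4. Putting this together gives p.

2*x^2 - 2*y^2 - z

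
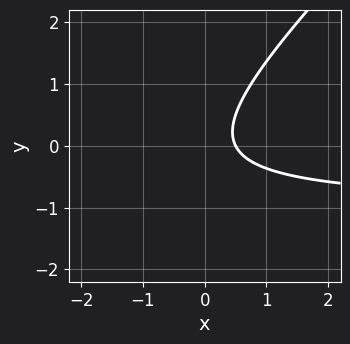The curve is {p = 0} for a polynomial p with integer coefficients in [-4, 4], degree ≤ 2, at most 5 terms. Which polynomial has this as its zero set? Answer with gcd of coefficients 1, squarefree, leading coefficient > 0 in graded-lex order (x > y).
(a) The degree is 2 — the shape is more complex than any degree-1 curve.
(b) Reading off the gridlines: the curve avoids every integer y-axis point in the box.
(c) Putting this together gives p.

2*x*y - 2*y^2 + 2*x - 1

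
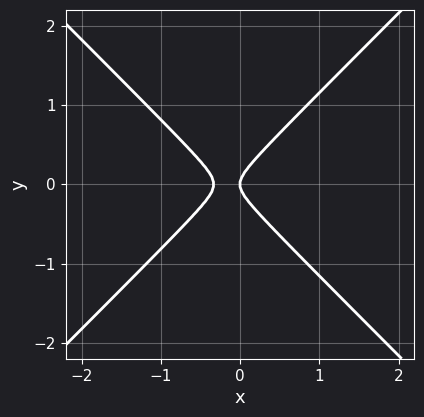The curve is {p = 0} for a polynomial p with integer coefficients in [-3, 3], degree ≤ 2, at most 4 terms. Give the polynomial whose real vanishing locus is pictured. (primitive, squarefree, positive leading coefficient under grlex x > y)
3*x^2 - 3*y^2 + x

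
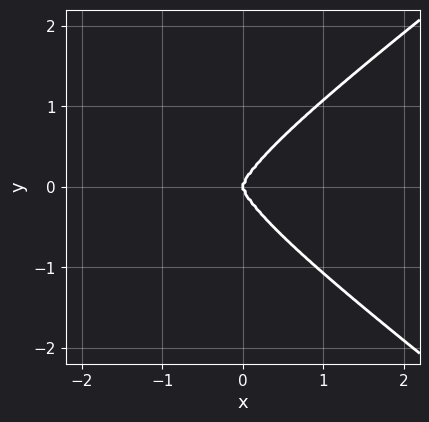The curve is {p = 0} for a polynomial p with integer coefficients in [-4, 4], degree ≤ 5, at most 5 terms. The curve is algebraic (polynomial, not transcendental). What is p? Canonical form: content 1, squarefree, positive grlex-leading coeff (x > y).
x^4 - 3*y^4 + 3*x^3

(a) The degree is 4 — a generic line meets the curve in up to 4 points.
(b) Symmetries: the y ↦ −y reflection is a symmetry, so y appears only in even powers.
(c) Reading off the gridlines: one y-axis crossing is at y = 0; one x-axis crossing is at x = 0.
(d) Solving for integer coefficients yields p as stated.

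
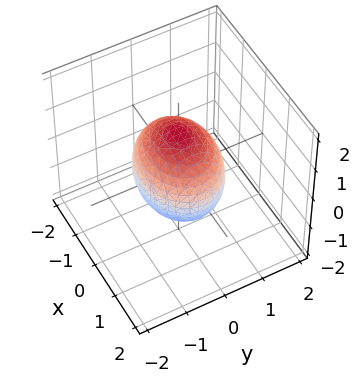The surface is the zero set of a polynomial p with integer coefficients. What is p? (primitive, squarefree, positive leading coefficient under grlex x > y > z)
2*x^2 + 3*y^2 + 2*z^2 - 3

First, degree: a closed, bounded, convex surface; a quadric, so deg p = 2.
Then, symmetries: mirror symmetry z ↦ −z ⇒ only even powers of z; the x ↦ −x reflection is a symmetry, so x appears only in even powers; the y ↦ −y reflection is a symmetry, so y appears only in even powers.
Next, from the visible intercepts: among the integer gridlines, it crosses the y-axis at y ∈ {-1, 1}.
Finally, together with the visible shape, these determine p as stated.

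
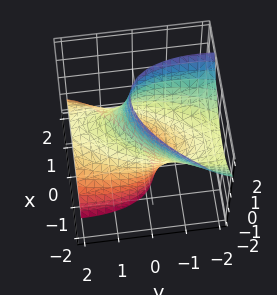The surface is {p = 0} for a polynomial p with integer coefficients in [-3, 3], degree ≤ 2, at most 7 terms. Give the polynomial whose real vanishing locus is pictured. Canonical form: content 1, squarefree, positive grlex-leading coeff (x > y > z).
(a) deg p = 2.
(b) Observable constraints: the surface avoids every integer z-axis point in the box.
(c) Fitting integer coefficients to these (and the overall shape) gives p.

3*x^2 - 2*x*y + y^2 + 3*y*z - 2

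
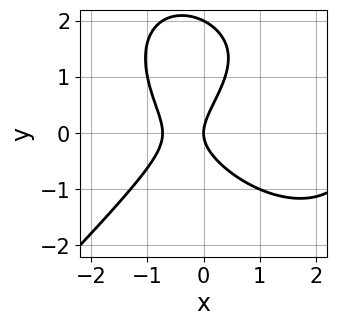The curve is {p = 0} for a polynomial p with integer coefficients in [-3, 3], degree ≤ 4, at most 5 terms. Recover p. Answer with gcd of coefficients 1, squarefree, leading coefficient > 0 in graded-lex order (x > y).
Degree: the shape is more complex than any degree-2 curve, so deg p = 3.
Observable constraints: it meets the x-axis at x = 0 (among the integer gridlines); the y-axis gridline crossings are at y ∈ {0, 2}.
Fitting integer coefficients to these (and the overall shape) gives p.

x^3 - y^3 - 2*x^2 + 2*y^2 - 2*x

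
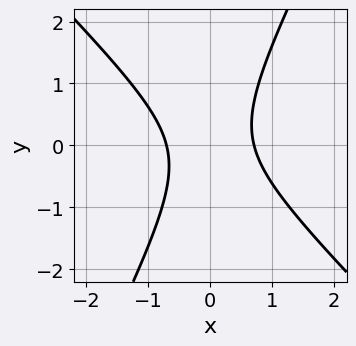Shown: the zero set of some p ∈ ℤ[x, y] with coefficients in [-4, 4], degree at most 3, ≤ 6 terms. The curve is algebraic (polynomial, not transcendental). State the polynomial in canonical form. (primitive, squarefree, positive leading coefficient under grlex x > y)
1. Degree: a generic line meets the curve in up to 2 points, so deg p = 2.
2. Observable constraints: it misses every integer gridline on the y-axis.
3. Together with the visible shape, these determine p as stated.

2*x^2 + x*y - y^2 - 1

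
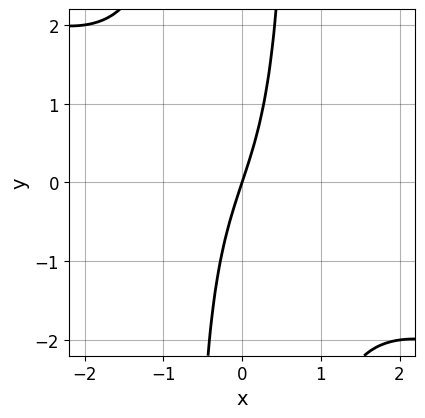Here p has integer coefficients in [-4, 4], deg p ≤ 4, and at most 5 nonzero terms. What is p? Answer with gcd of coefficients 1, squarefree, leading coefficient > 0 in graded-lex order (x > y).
The degree is 3 — no degree-2 curve has this shape.
Observable constraints: it crosses the y-axis at the gridline y = 0; it meets the x-axis at x = 0 (among the integer gridlines).
Fitting integer coefficients to these (and the overall shape) gives p.

x^3 + 2*x^2*y + 3*x - y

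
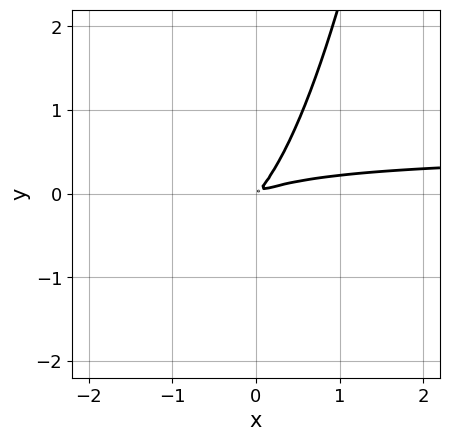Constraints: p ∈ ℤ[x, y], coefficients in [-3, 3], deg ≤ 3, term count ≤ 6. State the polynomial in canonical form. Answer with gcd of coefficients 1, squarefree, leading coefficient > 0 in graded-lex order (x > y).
2*x^2*y - x^2 + 3*x*y - 2*y^2

First, the degree is 3 — the shape is more complex than any degree-2 curve.
Finally, putting this together gives p.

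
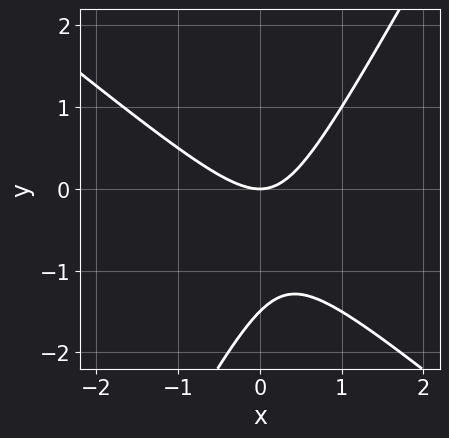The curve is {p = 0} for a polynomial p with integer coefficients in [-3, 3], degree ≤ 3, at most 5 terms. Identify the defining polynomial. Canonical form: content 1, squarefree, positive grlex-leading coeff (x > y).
The degree is 2 — no degree-1 curve has this shape.
From the axis intercepts and sections: it crosses the x-axis at the gridline x = 0; one y-axis crossing is at y = 0.
Matching integer coefficients to the picture gives p.

3*x^2 + 2*x*y - 2*y^2 - 3*y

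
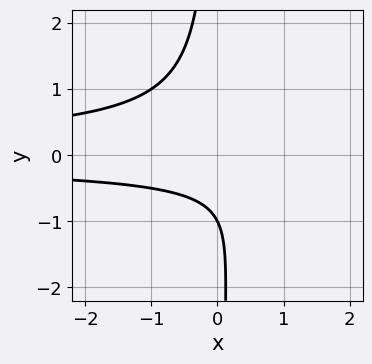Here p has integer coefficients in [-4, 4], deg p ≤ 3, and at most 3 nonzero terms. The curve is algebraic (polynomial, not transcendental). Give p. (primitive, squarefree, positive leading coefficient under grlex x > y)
2*x*y^2 + y + 1

(a) Degree: the shape is more complex than any degree-2 curve, so deg p = 3.
(b) From the visible intercepts: no x-intercept at any integer in the box; one y-axis crossing is at y = -1.
(c) Matching integer coefficients to the picture gives p.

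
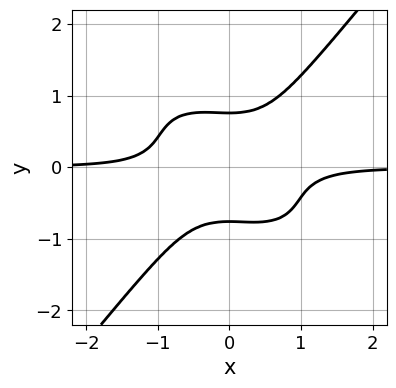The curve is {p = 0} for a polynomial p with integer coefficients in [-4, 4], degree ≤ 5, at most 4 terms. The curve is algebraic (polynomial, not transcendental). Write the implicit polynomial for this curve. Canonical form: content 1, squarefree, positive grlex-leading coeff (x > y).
(a) Degree: the shape is more complex than any degree-3 curve, so deg p = 4.
(b) From the axis intercepts and sections: it misses every integer gridline on the x-axis.
(c) Assembling these constraints gives the stated polynomial.

3*x^3*y + 2*x^2*y^2 - 3*y^4 + 1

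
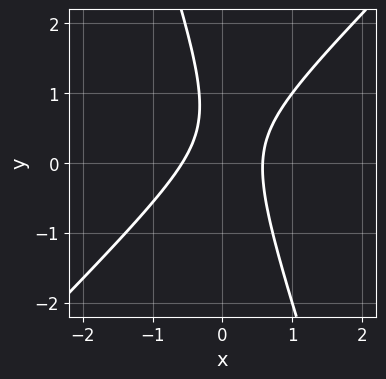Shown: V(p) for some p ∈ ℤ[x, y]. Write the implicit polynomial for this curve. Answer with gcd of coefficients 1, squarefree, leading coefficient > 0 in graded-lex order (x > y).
The degree is 2 — the shape is more complex than any degree-1 curve.
Against the integer gridlines: no y-intercept at any integer in the box.
Solving for integer coefficients yields p as stated.

3*x^2 - 2*x*y - y^2 + y - 1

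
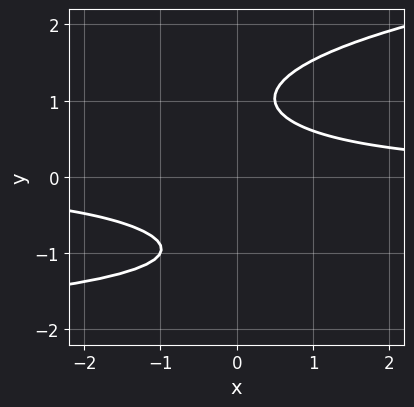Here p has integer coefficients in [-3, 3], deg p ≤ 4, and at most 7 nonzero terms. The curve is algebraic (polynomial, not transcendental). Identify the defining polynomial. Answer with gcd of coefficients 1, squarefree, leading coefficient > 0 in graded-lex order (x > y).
2*y^4 - x*y^2 - 3*x*y - 3*y^2 + 3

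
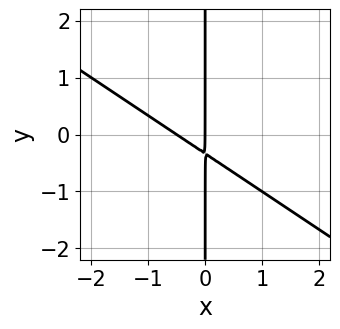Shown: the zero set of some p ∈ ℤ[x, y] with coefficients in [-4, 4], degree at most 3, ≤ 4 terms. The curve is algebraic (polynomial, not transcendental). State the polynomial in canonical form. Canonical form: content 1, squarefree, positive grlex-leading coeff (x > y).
2*x^2 + 3*x*y + x

1. The degree is 2 — a generic line meets the curve in up to 2 points.
2. Reading off the gridlines: every point of the y-axis in the box is on the curve; it meets the x-axis at x = 0 (among the integer gridlines).
3. Assembling these constraints gives the stated polynomial.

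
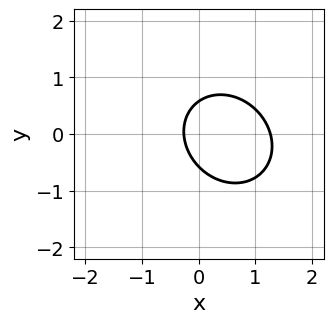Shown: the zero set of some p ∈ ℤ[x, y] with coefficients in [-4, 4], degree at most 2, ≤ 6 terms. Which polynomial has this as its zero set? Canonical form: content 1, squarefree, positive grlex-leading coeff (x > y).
Degree: no degree-1 curve has this shape, so deg p = 2.
Putting this together gives p.

3*x^2 + x*y + 3*y^2 - 3*x - 1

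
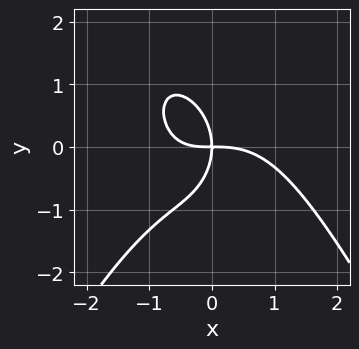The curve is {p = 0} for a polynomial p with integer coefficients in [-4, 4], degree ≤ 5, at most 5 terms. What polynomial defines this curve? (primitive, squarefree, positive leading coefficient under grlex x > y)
(a) Degree: the shape is more complex than any degree-3 curve, so deg p = 4.
(b) Against the integer gridlines: it meets the x-axis at x = 0 (among the integer gridlines); it crosses the y-axis at the gridline y = 0.
(c) These observations pin down the coefficients.

x^4 + x^2*y + y^3 + 2*x*y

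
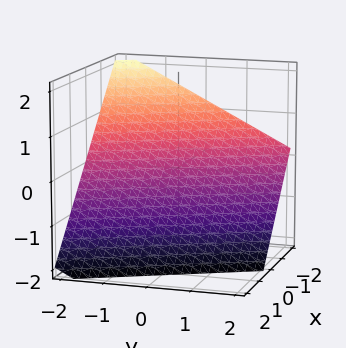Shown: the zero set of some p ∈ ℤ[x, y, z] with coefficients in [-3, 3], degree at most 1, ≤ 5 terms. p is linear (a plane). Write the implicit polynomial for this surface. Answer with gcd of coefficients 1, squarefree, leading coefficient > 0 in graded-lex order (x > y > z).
2*x + y + 2*z + 2

(a) The degree is 1 — the surface is flat (a plane).
(b) Reading off the gridlines: it meets the y-axis at y = -2 (among the integer gridlines); it meets the x-axis at x = -1 (among the integer gridlines); it crosses the z-axis at the gridline z = -1.
(c) Fitting integer coefficients to these (and the overall shape) gives p.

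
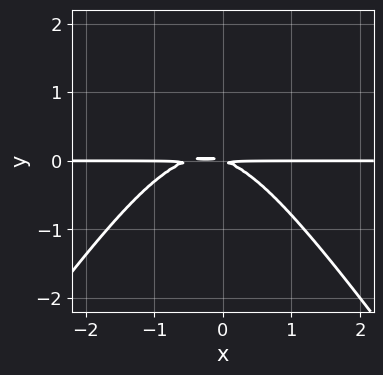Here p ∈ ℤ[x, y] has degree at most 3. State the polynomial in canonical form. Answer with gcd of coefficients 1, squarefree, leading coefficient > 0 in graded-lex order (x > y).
deg p = 3. A generic line meets the curve in up to 3 points.
Against the integer gridlines: every point of the x-axis in the box is on the curve.
Assembling these constraints gives the stated polynomial.

2*x^2*y - y^3 + x*y + 3*y^2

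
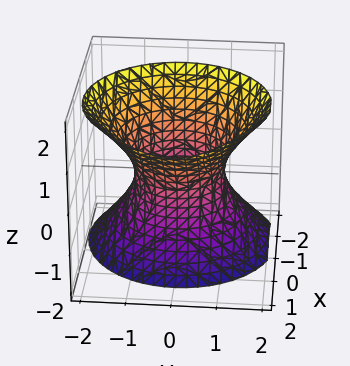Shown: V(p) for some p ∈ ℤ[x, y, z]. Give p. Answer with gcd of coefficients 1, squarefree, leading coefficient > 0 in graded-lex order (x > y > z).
3*x^2 - 2*x*z + 3*y^2 - 2*z^2 - 3

1. The degree is 2 — the shape is more complex than any degree-1 surface.
2. Reading off the gridlines: among the integer gridlines, it crosses the y-axis at y ∈ {-1, 1}; the surface avoids every integer z-axis point in the box; the x-axis gridline crossings are at x ∈ {-1, 1}.
3. Matching integer coefficients to the picture gives p.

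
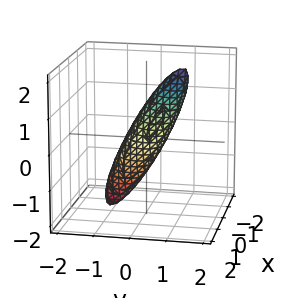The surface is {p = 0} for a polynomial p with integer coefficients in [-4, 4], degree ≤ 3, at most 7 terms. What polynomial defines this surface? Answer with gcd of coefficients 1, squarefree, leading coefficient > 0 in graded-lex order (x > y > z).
3*x^2 - x*y + 3*y^2 - 3*y*z + z^2 - 1

The degree is 2 — a generic line meets the surface in up to 2 points.
Reading off the gridlines: among the integer gridlines, it crosses the z-axis at z ∈ {-1, 1}.
Solving for integer coefficients yields p as stated.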